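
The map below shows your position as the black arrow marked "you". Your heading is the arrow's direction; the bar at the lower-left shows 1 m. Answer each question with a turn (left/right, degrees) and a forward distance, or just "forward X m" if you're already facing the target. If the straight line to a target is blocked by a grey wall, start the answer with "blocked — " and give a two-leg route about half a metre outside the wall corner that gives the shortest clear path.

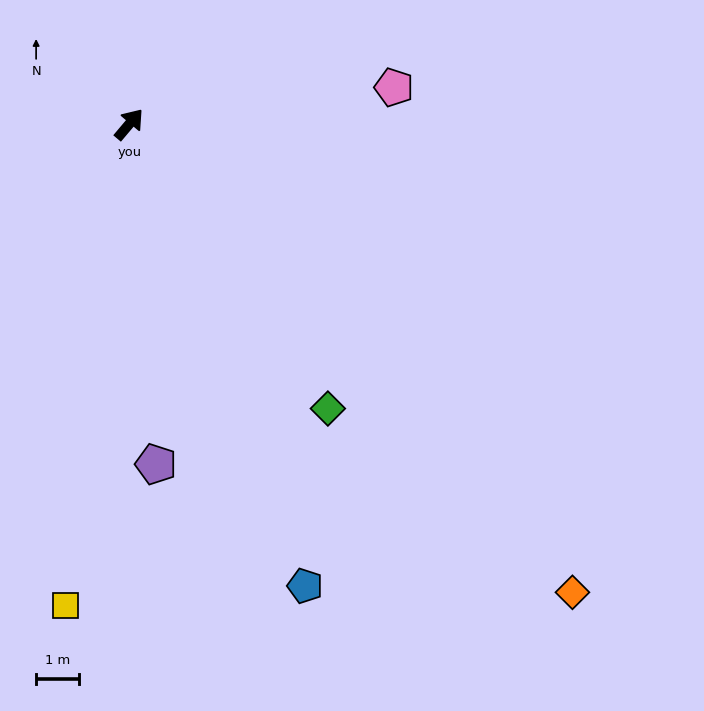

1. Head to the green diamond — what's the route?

turn right 105°, forward 8.1 m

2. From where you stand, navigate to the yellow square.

turn right 147°, forward 11.3 m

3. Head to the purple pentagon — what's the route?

turn right 135°, forward 8.0 m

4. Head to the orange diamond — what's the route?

turn right 96°, forward 15.0 m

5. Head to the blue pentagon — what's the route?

turn right 119°, forward 11.5 m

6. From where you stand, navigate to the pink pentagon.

turn right 42°, forward 6.2 m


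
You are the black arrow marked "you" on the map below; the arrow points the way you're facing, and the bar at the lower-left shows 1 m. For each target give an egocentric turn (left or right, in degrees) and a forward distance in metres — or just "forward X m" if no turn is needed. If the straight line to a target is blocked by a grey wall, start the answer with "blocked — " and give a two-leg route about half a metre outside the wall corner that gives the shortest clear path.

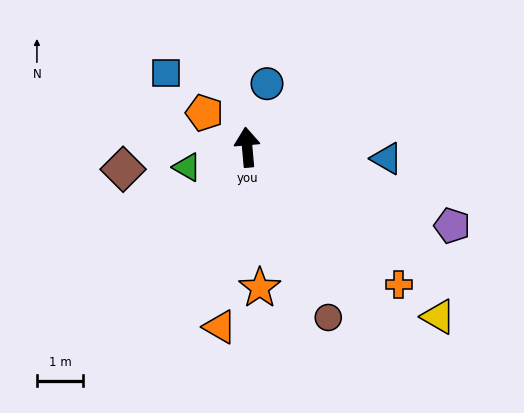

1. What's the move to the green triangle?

turn left 103°, forward 1.4 m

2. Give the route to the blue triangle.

turn right 100°, forward 3.0 m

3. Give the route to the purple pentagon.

turn right 116°, forward 4.8 m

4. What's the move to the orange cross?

turn right 137°, forward 4.5 m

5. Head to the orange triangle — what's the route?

turn left 166°, forward 4.0 m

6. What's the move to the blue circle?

turn right 22°, forward 1.4 m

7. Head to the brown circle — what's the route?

turn right 160°, forward 4.1 m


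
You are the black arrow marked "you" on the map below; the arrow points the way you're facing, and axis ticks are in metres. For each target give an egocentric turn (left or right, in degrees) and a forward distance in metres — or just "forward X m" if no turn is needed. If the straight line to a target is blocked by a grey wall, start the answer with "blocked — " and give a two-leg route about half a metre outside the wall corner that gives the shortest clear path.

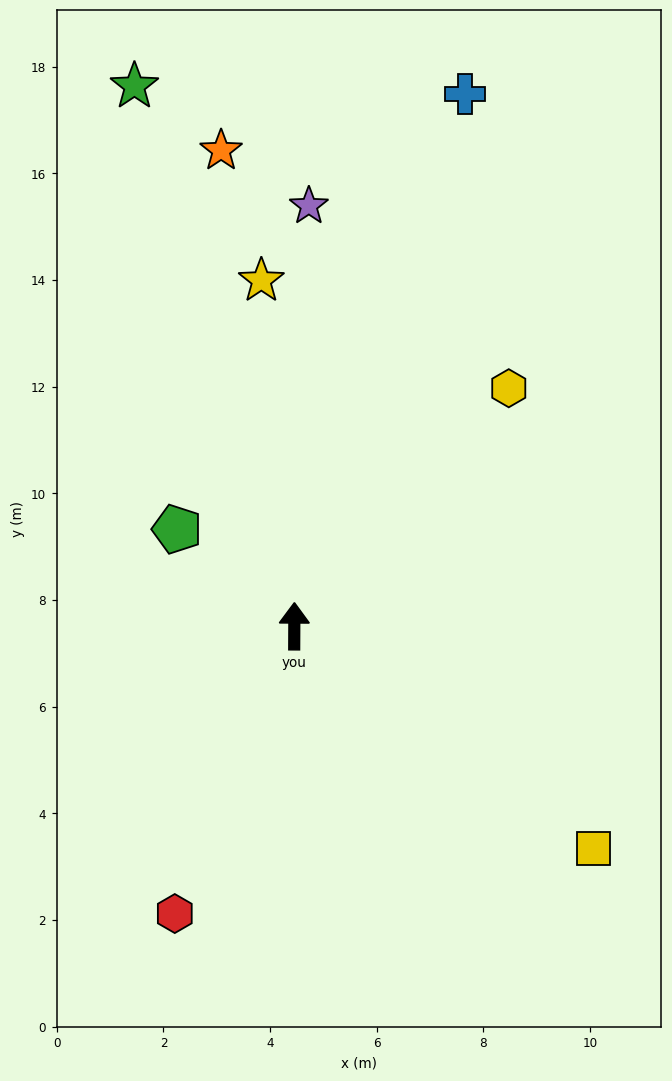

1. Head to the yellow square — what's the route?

turn right 126°, forward 7.0 m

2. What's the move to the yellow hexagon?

turn right 42°, forward 6.0 m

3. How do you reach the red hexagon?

turn left 158°, forward 5.8 m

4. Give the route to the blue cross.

turn right 18°, forward 10.5 m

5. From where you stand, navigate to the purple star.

forward 7.9 m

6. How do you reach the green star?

turn left 17°, forward 10.6 m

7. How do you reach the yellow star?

turn left 6°, forward 6.5 m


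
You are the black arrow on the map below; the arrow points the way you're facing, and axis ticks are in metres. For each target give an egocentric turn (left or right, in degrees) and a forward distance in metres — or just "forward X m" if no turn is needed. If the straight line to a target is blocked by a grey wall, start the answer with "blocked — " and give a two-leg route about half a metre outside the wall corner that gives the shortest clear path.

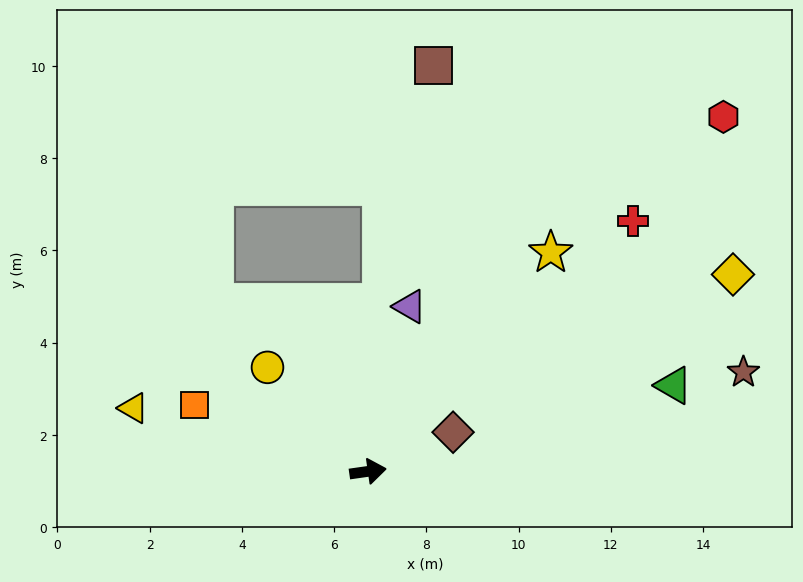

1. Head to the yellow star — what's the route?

turn left 42°, forward 6.2 m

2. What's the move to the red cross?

turn left 35°, forward 7.9 m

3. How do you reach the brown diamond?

turn left 17°, forward 2.0 m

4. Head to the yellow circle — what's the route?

turn left 126°, forward 3.1 m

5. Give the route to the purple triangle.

turn left 68°, forward 3.7 m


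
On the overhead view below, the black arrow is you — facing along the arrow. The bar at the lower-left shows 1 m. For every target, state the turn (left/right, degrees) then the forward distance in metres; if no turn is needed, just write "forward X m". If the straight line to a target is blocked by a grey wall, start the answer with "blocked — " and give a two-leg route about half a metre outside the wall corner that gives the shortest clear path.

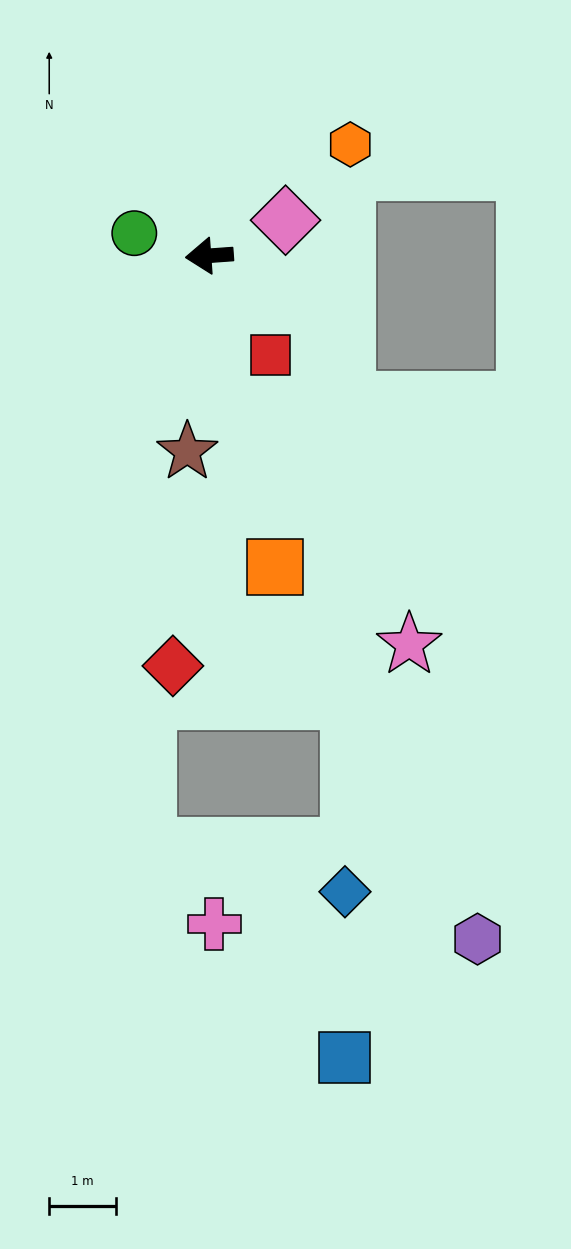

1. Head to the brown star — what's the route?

turn left 79°, forward 3.0 m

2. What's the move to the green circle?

turn right 21°, forward 1.2 m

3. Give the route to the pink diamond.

turn right 159°, forward 1.3 m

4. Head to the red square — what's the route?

turn left 118°, forward 1.8 m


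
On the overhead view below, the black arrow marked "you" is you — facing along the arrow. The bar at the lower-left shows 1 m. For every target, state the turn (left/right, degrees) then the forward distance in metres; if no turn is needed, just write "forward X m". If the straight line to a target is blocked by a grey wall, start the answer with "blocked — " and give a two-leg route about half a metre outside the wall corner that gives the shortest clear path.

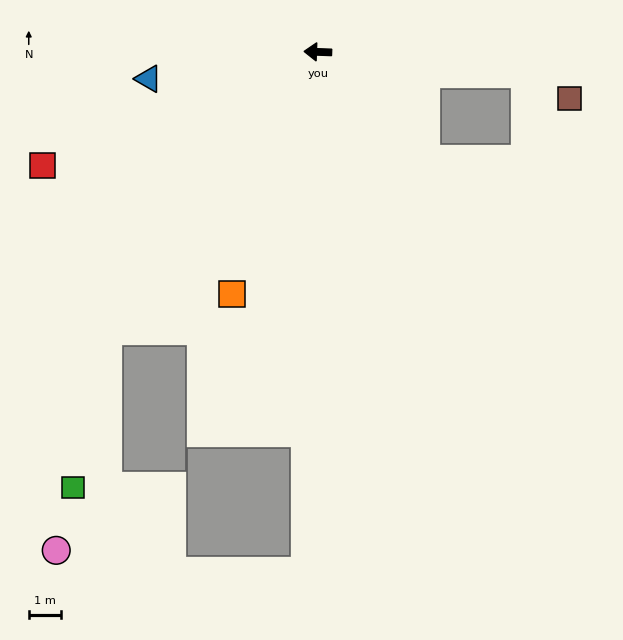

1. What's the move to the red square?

turn left 25°, forward 9.1 m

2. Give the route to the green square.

blocked — turn left 55°, forward 10.7 m, then turn left 24°, forward 4.9 m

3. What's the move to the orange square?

turn left 72°, forward 7.9 m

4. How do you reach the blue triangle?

turn left 11°, forward 5.2 m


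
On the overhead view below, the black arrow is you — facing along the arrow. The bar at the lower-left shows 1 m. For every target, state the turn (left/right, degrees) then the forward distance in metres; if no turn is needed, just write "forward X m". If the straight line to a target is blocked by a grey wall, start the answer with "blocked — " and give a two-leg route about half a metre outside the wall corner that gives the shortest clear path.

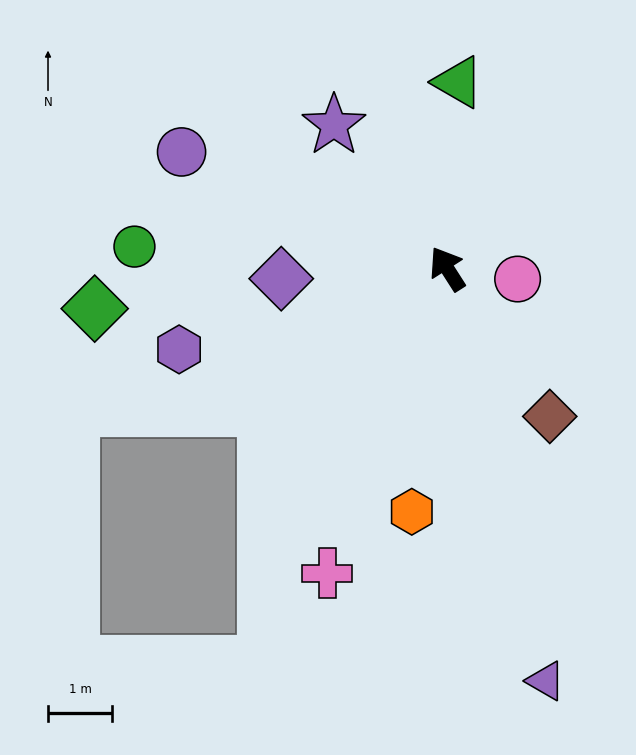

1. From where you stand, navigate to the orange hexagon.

turn left 139°, forward 3.8 m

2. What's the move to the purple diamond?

turn left 61°, forward 2.6 m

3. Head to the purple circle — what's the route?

turn left 34°, forward 4.5 m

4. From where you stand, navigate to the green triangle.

turn right 36°, forward 2.9 m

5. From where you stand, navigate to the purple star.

turn left 6°, forward 2.8 m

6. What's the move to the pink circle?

turn right 131°, forward 1.1 m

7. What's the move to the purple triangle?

turn left 161°, forward 6.6 m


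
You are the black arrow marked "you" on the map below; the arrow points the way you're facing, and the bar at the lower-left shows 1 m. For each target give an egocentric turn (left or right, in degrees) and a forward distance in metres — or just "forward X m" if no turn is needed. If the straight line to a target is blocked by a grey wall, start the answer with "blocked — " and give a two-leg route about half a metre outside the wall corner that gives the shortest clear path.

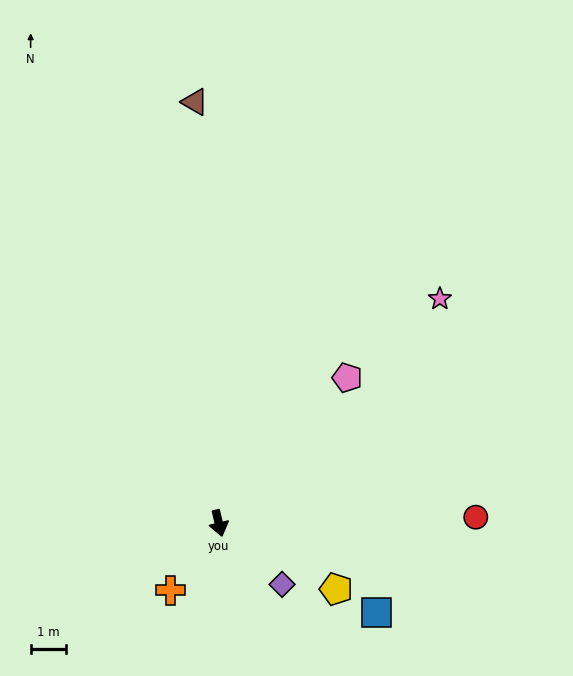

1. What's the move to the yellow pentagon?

turn left 47°, forward 3.8 m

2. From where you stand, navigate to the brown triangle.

turn left 170°, forward 11.9 m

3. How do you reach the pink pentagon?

turn left 125°, forward 5.5 m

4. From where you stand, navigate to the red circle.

turn left 78°, forward 7.2 m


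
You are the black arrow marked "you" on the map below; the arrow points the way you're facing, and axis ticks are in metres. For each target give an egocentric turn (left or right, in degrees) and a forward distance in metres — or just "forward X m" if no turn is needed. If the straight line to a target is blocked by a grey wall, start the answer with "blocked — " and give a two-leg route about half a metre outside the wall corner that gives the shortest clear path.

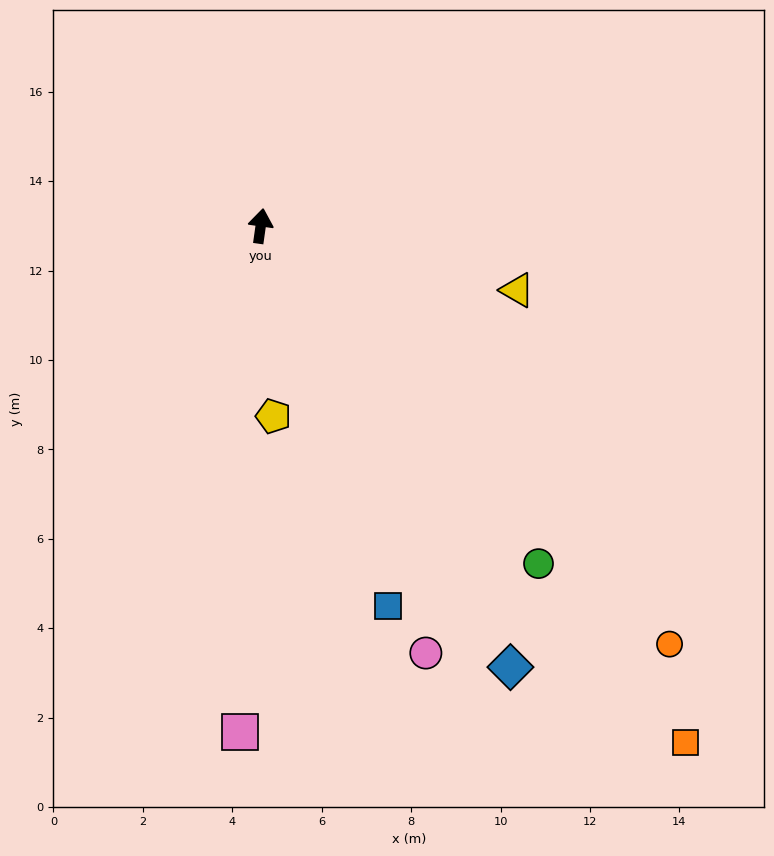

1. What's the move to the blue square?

turn right 153°, forward 9.0 m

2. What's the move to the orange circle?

turn right 128°, forward 13.1 m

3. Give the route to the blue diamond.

turn right 142°, forward 11.3 m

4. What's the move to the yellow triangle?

turn right 96°, forward 5.9 m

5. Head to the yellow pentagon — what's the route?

turn right 168°, forward 4.3 m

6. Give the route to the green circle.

turn right 133°, forward 9.8 m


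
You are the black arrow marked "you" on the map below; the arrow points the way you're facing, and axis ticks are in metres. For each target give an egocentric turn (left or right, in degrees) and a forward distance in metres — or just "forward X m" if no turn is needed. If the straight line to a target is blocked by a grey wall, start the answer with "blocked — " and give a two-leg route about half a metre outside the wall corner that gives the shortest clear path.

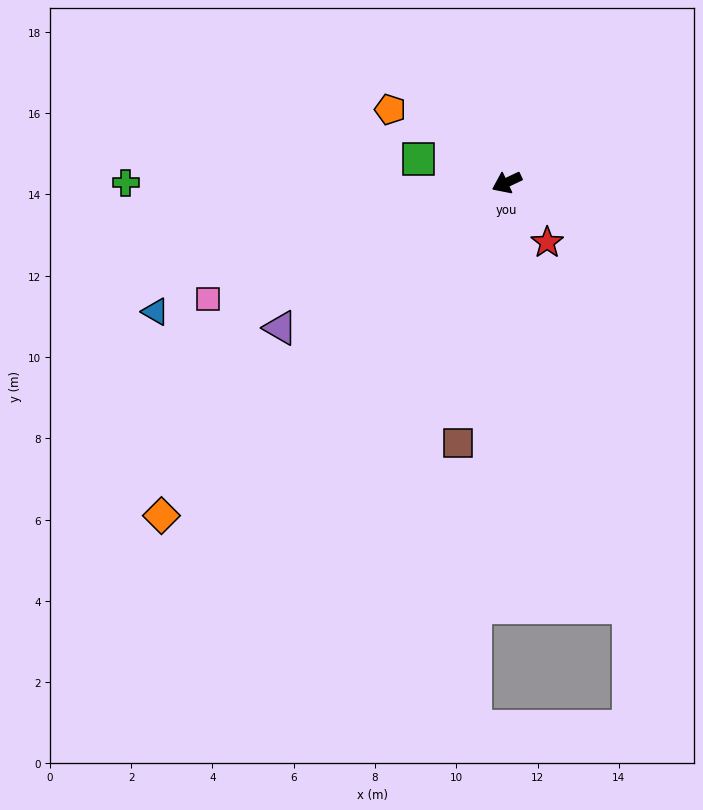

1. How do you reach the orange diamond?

turn left 19°, forward 11.8 m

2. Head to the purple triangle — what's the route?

turn left 7°, forward 6.6 m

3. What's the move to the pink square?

turn right 4°, forward 7.9 m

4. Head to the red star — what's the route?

turn left 99°, forward 1.8 m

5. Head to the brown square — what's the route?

turn left 54°, forward 6.5 m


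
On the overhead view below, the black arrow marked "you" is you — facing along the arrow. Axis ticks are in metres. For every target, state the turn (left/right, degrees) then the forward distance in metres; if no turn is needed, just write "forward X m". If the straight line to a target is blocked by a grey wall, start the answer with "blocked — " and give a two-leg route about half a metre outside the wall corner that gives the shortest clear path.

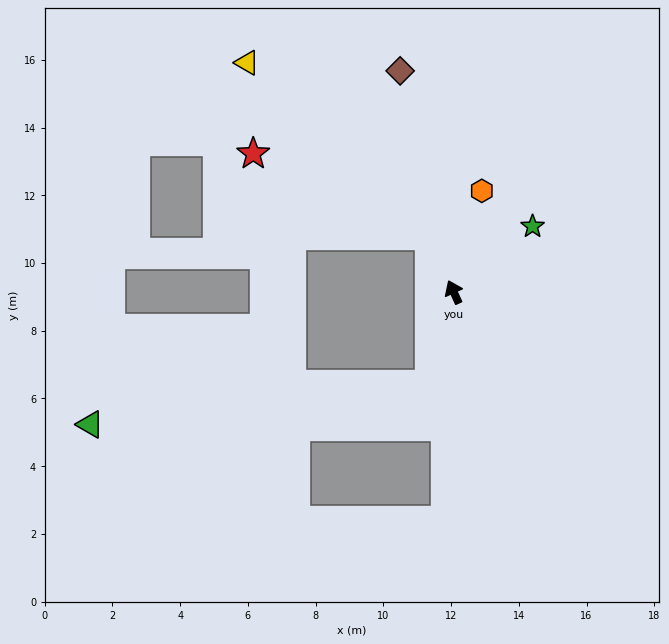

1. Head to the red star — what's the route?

blocked — forward 1.8 m, then turn left 41°, forward 5.7 m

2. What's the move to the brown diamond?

turn right 11°, forward 6.7 m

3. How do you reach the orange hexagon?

turn right 40°, forward 3.1 m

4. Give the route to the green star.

turn right 75°, forward 3.0 m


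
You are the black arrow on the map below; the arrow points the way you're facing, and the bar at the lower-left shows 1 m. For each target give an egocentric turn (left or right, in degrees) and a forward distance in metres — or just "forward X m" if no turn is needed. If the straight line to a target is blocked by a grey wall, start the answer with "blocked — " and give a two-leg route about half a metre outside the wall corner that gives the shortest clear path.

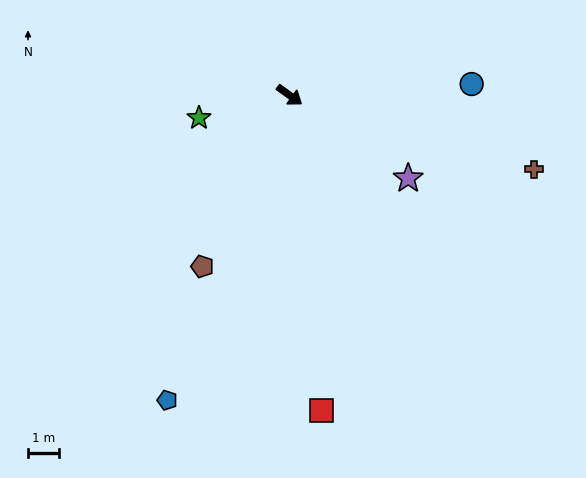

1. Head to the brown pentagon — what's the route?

turn right 81°, forward 6.3 m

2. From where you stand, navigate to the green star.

turn right 130°, forward 3.0 m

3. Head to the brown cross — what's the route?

turn left 19°, forward 8.3 m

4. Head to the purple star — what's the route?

forward 4.7 m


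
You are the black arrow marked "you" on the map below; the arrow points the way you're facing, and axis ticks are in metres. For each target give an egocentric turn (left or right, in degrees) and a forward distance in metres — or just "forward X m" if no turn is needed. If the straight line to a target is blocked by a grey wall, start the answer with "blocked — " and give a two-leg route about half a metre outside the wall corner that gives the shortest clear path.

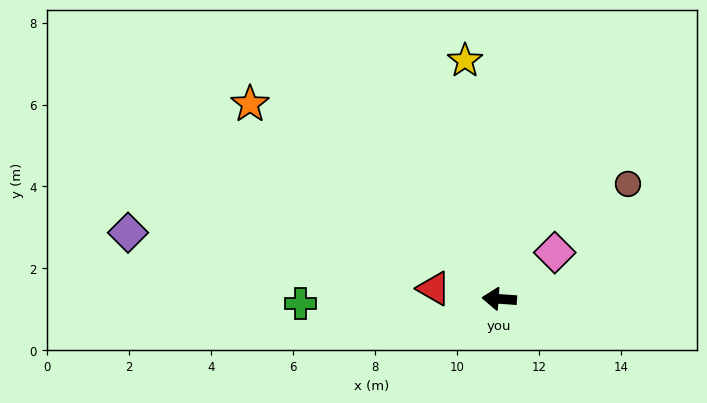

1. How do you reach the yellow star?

turn right 78°, forward 5.9 m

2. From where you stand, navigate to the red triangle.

turn right 5°, forward 1.6 m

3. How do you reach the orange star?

turn right 34°, forward 7.7 m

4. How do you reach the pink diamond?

turn right 136°, forward 1.8 m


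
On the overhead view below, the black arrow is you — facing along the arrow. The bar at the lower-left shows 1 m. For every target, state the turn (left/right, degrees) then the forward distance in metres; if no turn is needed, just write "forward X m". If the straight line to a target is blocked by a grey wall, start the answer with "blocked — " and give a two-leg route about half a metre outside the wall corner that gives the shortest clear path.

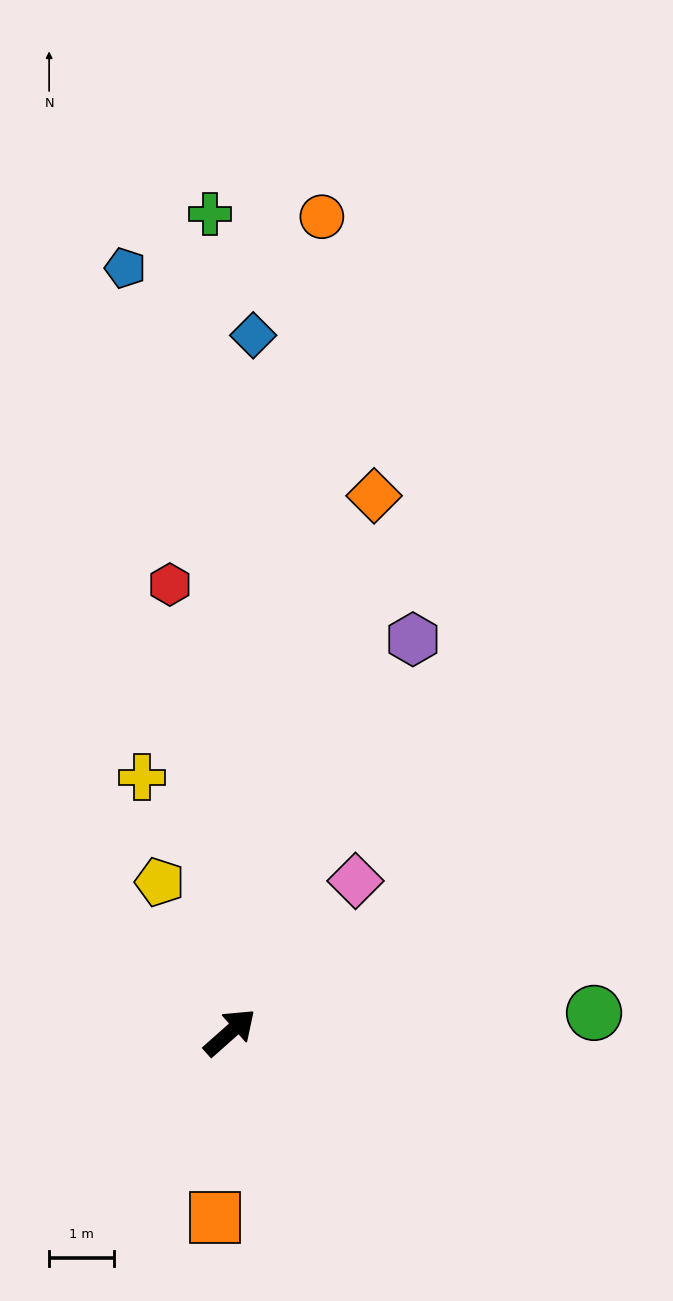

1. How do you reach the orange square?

turn right 136°, forward 2.9 m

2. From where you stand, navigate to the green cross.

turn left 50°, forward 12.6 m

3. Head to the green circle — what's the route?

turn right 39°, forward 5.6 m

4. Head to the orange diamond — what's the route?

turn left 33°, forward 8.6 m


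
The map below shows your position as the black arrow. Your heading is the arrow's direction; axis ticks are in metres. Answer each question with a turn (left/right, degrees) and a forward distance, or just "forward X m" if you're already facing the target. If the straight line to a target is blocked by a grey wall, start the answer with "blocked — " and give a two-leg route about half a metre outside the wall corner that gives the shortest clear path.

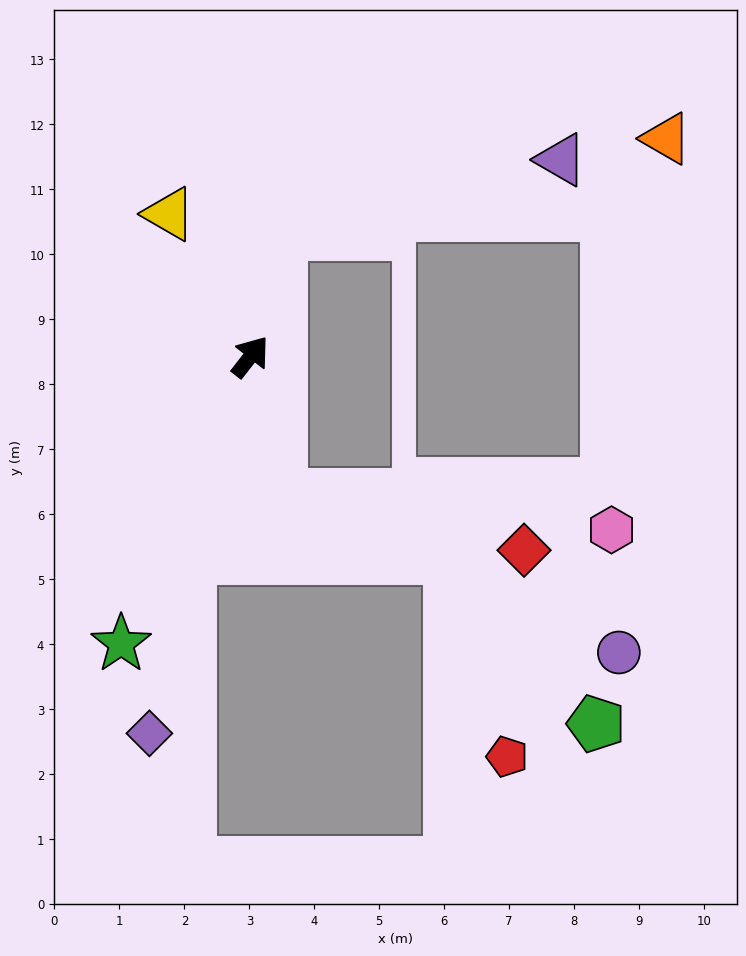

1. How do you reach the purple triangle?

blocked — turn left 25°, forward 2.0 m, then turn right 62°, forward 4.5 m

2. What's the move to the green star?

turn right 166°, forward 4.8 m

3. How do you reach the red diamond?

blocked — turn right 130°, forward 2.2 m, then turn left 65°, forward 3.9 m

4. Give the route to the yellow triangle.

turn left 68°, forward 2.5 m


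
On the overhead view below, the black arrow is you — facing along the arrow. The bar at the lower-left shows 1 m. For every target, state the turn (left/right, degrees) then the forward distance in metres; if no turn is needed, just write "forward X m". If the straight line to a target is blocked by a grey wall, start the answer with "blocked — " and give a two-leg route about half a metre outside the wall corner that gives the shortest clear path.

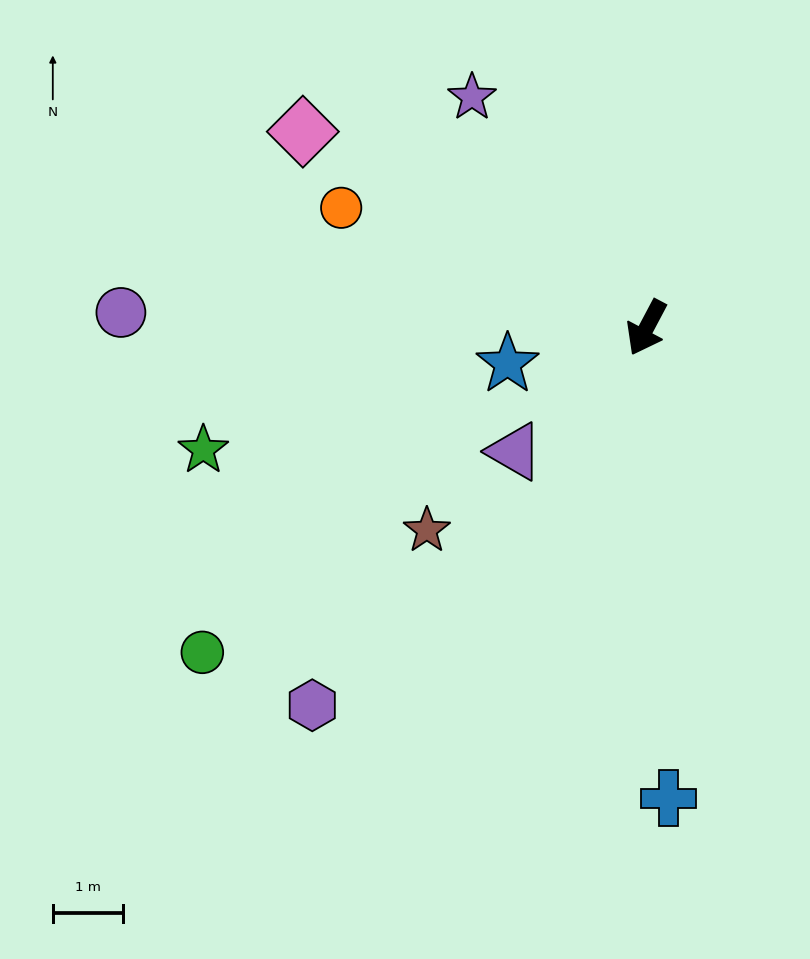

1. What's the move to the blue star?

turn right 48°, forward 2.0 m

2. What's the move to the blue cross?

turn left 31°, forward 6.7 m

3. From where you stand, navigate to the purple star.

turn right 115°, forward 4.1 m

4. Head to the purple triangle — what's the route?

turn right 19°, forward 2.6 m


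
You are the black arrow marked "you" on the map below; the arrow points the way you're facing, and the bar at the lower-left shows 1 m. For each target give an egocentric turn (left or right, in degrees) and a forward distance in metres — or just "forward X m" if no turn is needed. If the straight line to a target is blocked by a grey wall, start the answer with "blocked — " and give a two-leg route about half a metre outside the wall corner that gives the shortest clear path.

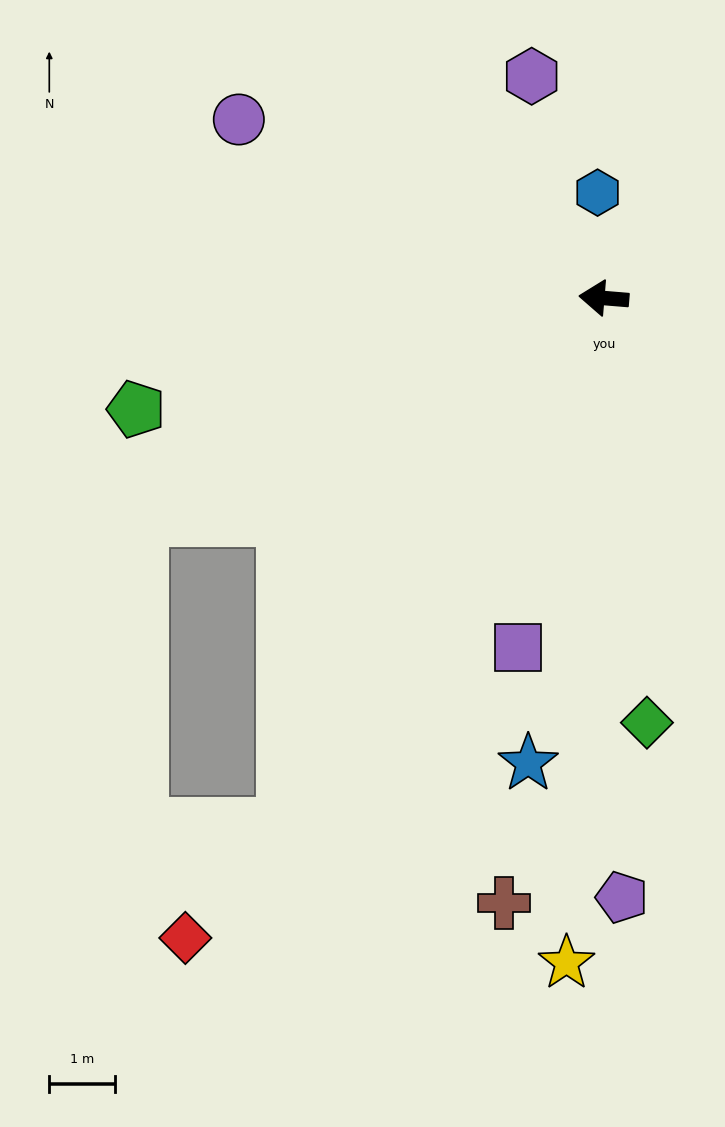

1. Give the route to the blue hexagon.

turn right 82°, forward 1.6 m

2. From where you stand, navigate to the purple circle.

turn right 21°, forward 6.2 m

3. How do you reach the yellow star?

turn left 91°, forward 10.2 m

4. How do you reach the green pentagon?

turn left 18°, forward 7.4 m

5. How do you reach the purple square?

turn left 81°, forward 5.5 m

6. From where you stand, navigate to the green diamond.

turn left 100°, forward 6.5 m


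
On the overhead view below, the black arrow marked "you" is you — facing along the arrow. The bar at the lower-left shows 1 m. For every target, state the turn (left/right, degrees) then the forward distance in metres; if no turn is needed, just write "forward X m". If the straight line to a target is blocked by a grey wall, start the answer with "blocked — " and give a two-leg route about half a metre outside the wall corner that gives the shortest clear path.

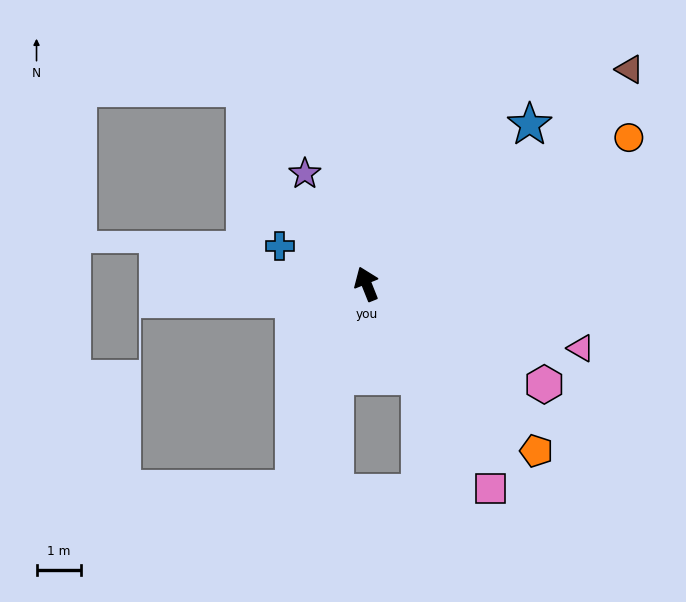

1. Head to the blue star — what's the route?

turn right 67°, forward 5.1 m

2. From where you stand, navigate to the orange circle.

turn right 83°, forward 6.7 m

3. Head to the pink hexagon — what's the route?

turn right 141°, forward 4.6 m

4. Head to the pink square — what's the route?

turn right 171°, forward 5.4 m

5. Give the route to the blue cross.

turn left 45°, forward 2.1 m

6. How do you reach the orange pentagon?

turn right 156°, forward 5.3 m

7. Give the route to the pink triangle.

turn right 128°, forward 5.0 m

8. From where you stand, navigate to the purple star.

turn left 7°, forward 2.8 m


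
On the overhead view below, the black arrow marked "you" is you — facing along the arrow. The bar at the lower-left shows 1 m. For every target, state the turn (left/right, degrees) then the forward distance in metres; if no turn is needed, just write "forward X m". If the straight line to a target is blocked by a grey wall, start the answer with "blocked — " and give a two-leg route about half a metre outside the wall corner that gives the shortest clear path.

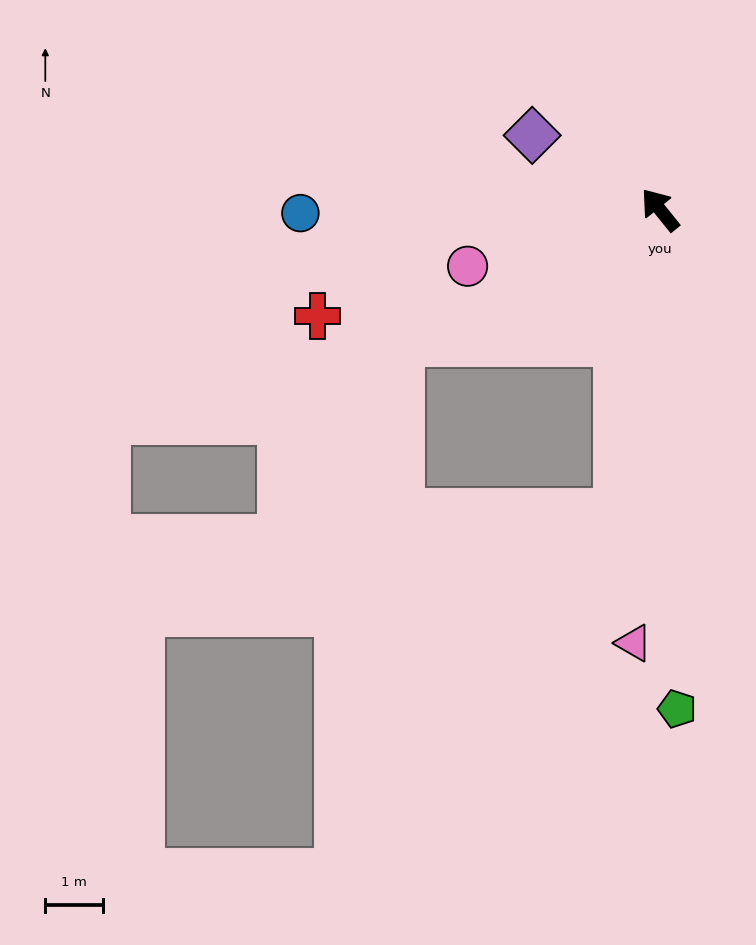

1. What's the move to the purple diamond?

turn left 21°, forward 2.6 m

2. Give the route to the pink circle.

turn left 67°, forward 3.5 m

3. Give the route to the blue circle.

turn left 52°, forward 6.2 m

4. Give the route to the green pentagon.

turn left 143°, forward 8.7 m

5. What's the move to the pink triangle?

turn left 138°, forward 7.5 m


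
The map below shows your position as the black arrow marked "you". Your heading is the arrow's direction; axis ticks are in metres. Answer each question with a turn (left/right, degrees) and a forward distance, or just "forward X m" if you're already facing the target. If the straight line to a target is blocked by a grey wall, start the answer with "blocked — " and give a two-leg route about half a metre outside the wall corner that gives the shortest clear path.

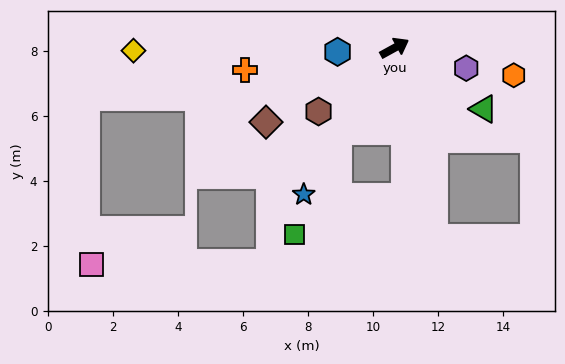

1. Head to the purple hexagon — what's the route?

turn right 45°, forward 2.3 m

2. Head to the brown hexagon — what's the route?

turn right 169°, forward 3.0 m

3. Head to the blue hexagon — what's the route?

turn left 155°, forward 1.8 m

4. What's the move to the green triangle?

turn right 63°, forward 3.3 m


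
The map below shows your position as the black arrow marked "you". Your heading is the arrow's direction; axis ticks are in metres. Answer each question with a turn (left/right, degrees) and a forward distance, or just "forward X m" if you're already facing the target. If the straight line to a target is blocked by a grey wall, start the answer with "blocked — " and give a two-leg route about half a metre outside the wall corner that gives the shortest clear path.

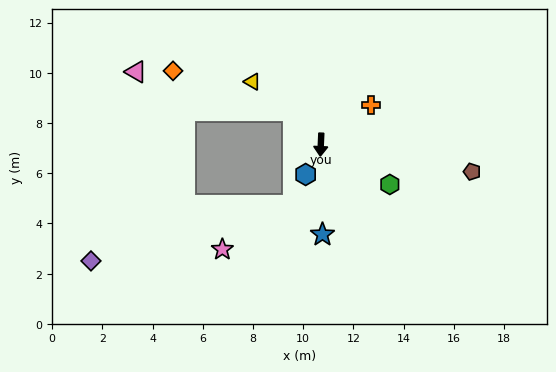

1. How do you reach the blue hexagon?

turn right 24°, forward 1.3 m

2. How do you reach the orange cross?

turn left 131°, forward 2.6 m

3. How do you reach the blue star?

turn left 4°, forward 3.6 m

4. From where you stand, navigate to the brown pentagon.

turn left 82°, forward 6.1 m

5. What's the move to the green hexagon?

turn left 63°, forward 3.2 m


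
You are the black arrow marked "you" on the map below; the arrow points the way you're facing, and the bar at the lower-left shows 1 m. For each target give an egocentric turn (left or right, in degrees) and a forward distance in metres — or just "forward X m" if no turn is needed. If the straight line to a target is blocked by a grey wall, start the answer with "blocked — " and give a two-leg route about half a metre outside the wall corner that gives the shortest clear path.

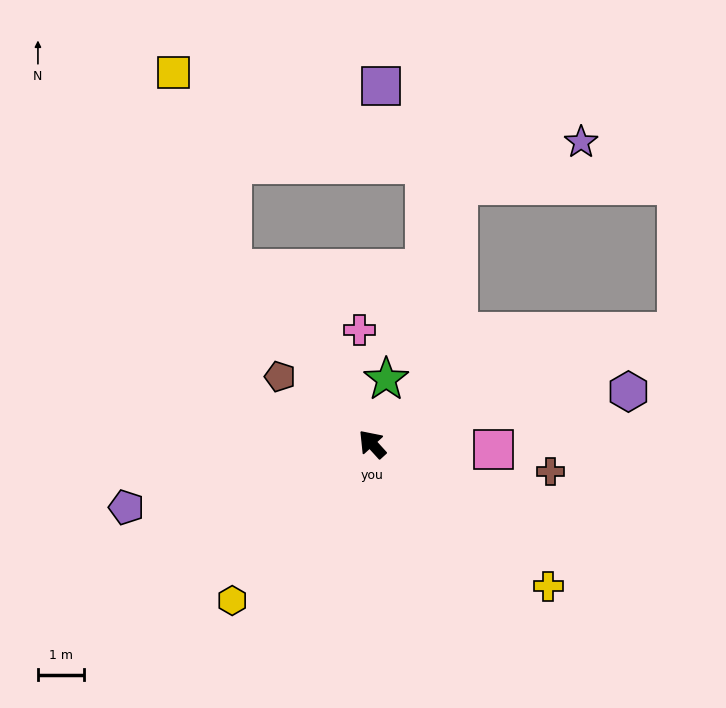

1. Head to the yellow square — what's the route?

blocked — turn right 4°, forward 4.8 m, then turn right 22°, forward 4.4 m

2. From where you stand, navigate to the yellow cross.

turn right 171°, forward 4.9 m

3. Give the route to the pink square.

turn right 135°, forward 2.6 m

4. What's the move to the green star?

turn right 55°, forward 1.4 m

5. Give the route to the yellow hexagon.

turn left 96°, forward 4.5 m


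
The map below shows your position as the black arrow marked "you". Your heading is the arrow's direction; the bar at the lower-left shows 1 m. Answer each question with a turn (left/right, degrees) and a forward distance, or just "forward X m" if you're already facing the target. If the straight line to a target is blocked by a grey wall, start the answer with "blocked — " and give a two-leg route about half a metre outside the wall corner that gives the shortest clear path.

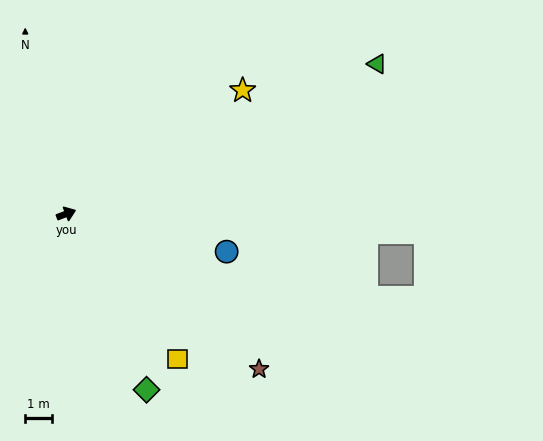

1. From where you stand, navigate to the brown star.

turn right 60°, forward 9.4 m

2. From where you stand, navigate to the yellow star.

turn left 14°, forward 8.2 m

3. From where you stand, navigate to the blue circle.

turn right 34°, forward 6.2 m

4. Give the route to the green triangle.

turn left 5°, forward 13.1 m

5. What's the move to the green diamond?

turn right 86°, forward 7.3 m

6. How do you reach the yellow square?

turn right 73°, forward 6.9 m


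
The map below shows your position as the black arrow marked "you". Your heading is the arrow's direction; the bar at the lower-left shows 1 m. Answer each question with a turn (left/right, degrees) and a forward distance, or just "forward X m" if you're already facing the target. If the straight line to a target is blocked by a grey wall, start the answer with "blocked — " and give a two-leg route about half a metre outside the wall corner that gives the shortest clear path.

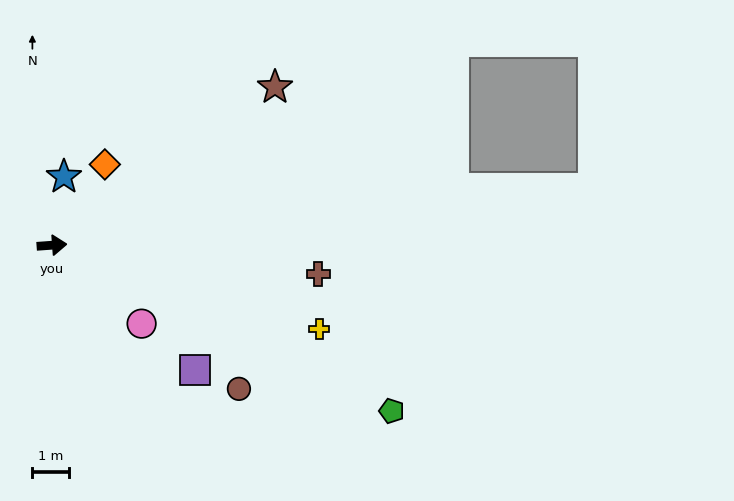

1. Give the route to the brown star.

turn left 31°, forward 7.5 m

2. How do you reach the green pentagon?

turn right 30°, forward 10.4 m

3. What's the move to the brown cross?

turn right 10°, forward 7.3 m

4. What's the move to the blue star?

turn left 76°, forward 1.9 m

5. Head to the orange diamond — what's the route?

turn left 53°, forward 2.6 m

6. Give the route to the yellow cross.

turn right 22°, forward 7.7 m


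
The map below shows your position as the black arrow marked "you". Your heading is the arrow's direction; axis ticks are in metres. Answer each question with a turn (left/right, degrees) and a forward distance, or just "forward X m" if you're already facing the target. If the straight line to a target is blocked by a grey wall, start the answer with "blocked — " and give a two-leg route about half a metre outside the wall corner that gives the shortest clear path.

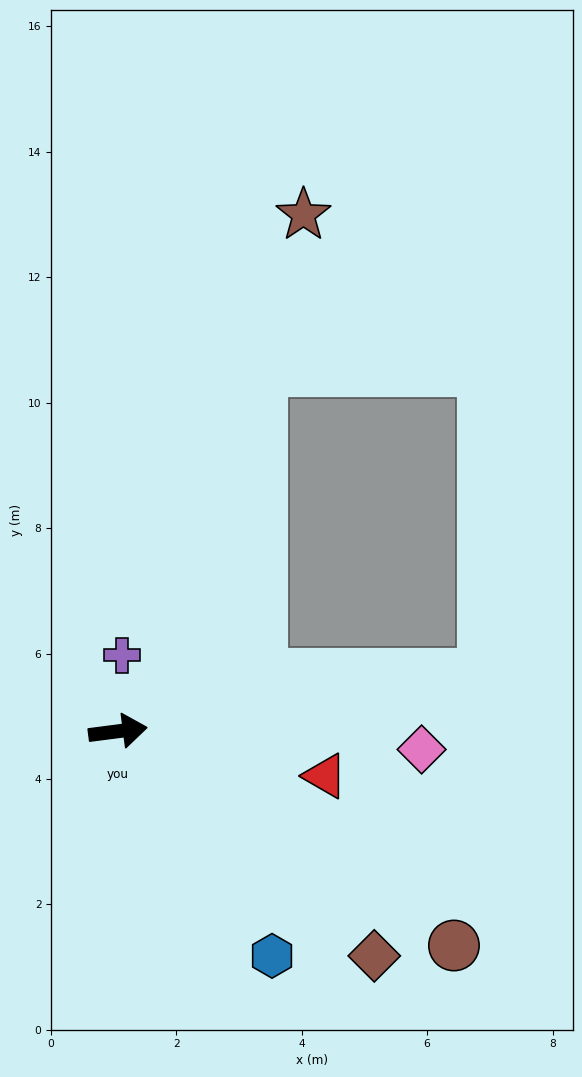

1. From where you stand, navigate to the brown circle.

turn right 40°, forward 6.4 m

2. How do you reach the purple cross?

turn left 79°, forward 1.2 m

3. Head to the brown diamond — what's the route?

turn right 49°, forward 5.4 m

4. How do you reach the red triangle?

turn right 20°, forward 3.4 m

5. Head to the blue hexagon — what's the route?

turn right 63°, forward 4.3 m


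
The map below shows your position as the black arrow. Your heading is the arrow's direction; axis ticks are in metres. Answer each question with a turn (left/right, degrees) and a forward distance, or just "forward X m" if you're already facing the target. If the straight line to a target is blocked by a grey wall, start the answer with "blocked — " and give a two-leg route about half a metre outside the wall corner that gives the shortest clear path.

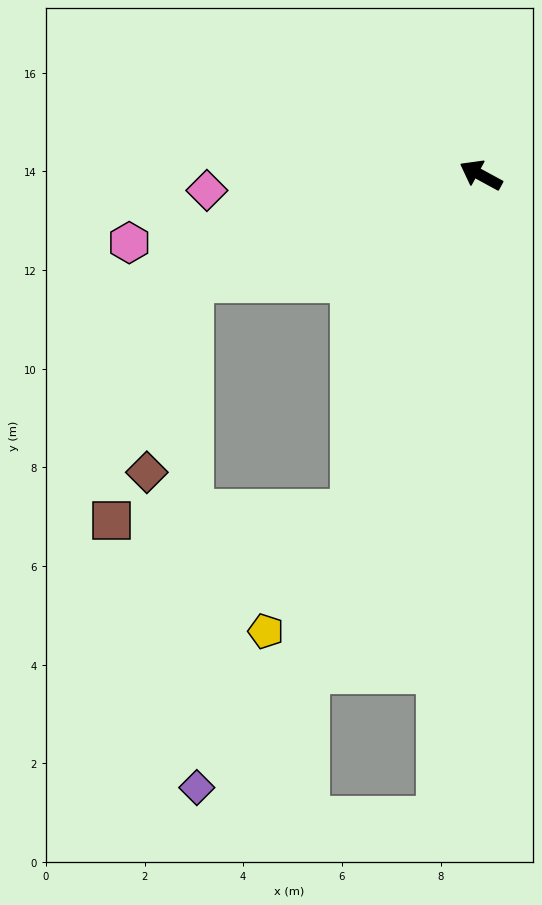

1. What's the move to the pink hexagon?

turn left 39°, forward 7.3 m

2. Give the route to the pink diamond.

turn left 32°, forward 5.6 m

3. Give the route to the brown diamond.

blocked — turn left 49°, forward 6.2 m, then turn left 56°, forward 4.0 m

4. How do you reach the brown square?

blocked — turn left 97°, forward 7.3 m, then turn right 66°, forward 4.9 m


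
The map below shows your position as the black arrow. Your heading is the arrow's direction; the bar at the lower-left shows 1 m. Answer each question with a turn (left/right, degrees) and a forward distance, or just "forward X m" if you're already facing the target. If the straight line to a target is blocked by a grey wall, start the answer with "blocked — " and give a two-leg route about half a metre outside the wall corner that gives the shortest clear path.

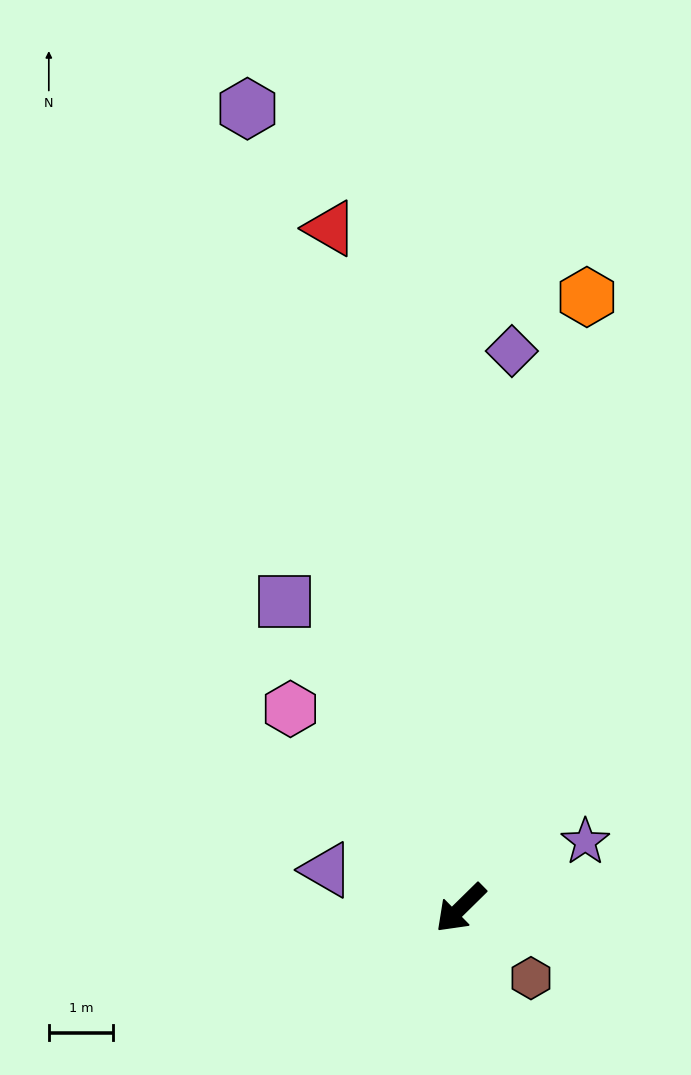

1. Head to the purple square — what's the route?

turn right 105°, forward 5.5 m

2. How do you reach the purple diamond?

turn right 140°, forward 8.7 m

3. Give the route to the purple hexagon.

turn right 120°, forward 12.8 m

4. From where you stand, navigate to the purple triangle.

turn right 60°, forward 2.2 m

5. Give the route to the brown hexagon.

turn left 91°, forward 1.5 m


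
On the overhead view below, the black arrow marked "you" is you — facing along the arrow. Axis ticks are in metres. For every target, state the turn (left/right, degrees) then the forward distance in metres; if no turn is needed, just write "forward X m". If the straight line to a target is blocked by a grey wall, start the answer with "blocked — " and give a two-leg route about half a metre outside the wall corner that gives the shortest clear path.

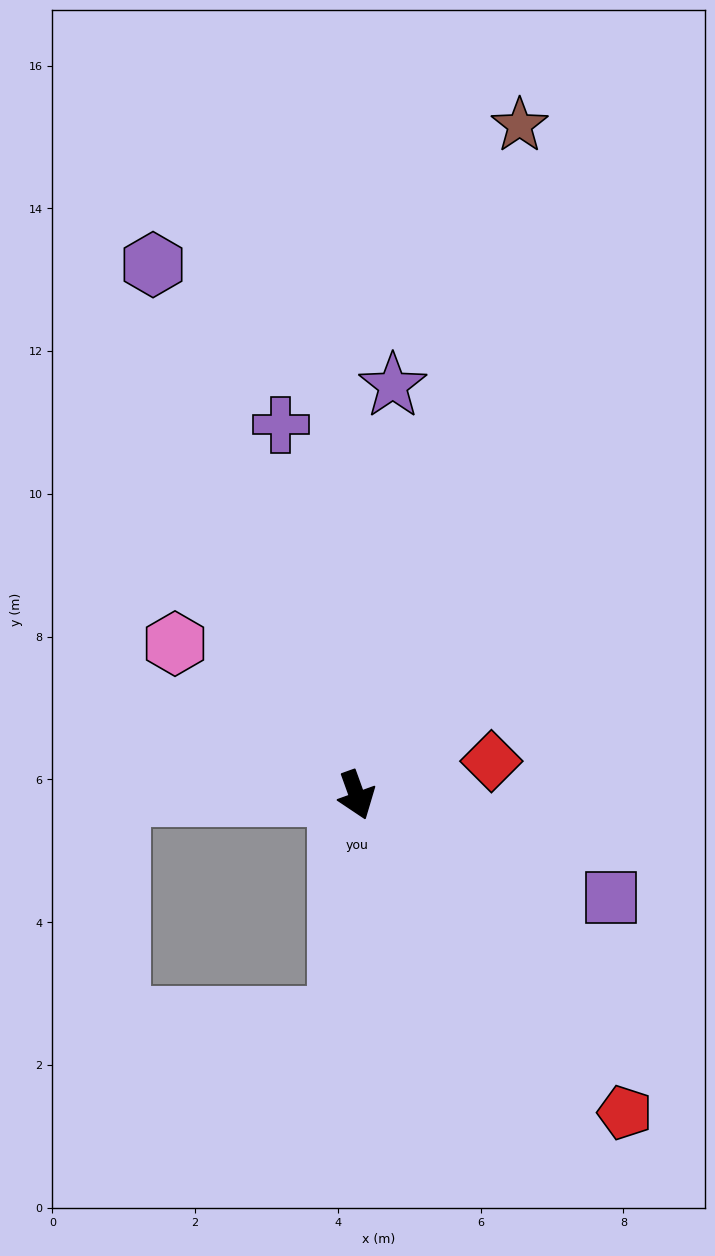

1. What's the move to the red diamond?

turn left 84°, forward 1.9 m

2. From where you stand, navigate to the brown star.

turn left 147°, forward 9.7 m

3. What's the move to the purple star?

turn left 155°, forward 5.8 m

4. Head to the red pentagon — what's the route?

turn left 20°, forward 5.8 m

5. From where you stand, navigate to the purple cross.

turn left 172°, forward 5.3 m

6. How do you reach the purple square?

turn left 48°, forward 3.8 m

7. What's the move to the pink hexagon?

turn right 150°, forward 3.3 m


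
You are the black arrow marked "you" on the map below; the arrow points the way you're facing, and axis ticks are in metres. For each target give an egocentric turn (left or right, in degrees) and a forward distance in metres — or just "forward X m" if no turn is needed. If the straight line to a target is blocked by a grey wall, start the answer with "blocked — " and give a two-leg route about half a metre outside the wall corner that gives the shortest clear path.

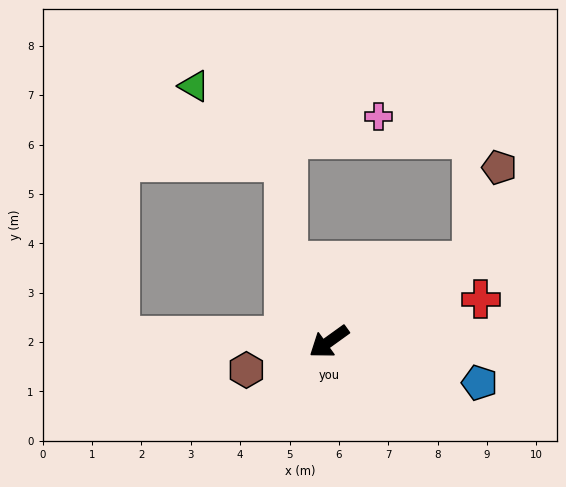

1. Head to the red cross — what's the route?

turn left 160°, forward 3.2 m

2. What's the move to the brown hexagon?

turn right 17°, forward 1.8 m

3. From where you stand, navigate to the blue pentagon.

turn left 129°, forward 3.2 m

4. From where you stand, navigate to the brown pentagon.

blocked — turn left 173°, forward 3.3 m, then turn left 46°, forward 2.0 m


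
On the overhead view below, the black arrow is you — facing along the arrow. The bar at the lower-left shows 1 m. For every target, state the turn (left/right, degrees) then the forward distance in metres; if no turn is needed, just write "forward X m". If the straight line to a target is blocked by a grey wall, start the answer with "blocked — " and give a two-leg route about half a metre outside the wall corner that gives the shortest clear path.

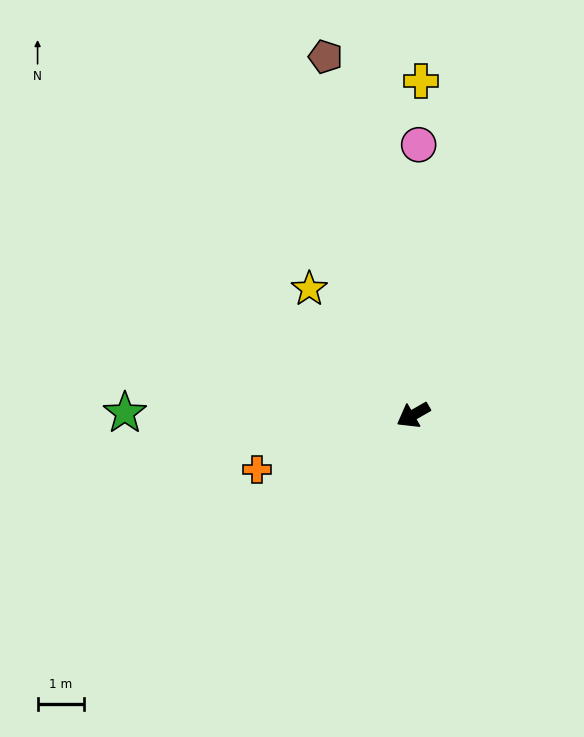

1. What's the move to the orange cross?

turn right 11°, forward 3.5 m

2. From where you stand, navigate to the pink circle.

turn right 121°, forward 5.8 m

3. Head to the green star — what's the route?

turn right 30°, forward 6.2 m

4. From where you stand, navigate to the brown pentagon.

turn right 106°, forward 7.9 m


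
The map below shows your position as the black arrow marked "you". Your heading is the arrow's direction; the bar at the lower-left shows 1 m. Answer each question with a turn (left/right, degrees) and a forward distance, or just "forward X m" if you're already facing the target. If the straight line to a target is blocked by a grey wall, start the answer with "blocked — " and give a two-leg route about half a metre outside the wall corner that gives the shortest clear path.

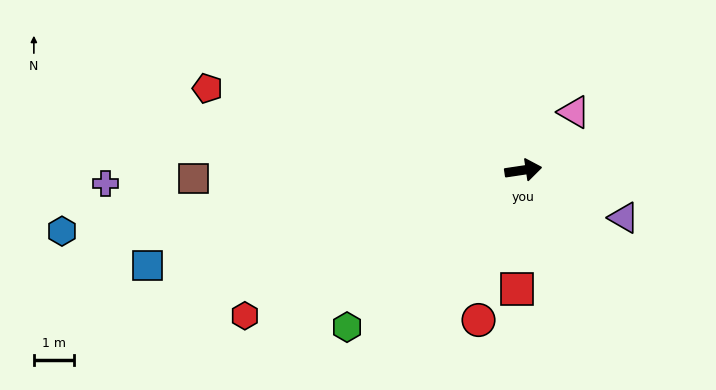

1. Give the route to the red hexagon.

turn right 161°, forward 7.9 m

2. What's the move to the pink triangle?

turn left 40°, forward 1.9 m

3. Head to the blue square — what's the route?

turn right 174°, forward 9.7 m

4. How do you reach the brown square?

turn left 173°, forward 8.3 m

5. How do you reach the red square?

turn right 102°, forward 3.0 m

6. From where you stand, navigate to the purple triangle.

turn right 34°, forward 2.8 m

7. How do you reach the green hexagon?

turn right 147°, forward 5.9 m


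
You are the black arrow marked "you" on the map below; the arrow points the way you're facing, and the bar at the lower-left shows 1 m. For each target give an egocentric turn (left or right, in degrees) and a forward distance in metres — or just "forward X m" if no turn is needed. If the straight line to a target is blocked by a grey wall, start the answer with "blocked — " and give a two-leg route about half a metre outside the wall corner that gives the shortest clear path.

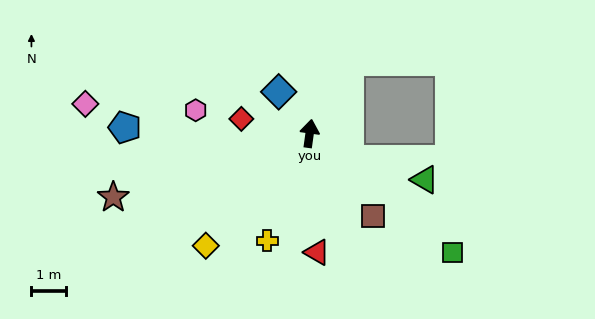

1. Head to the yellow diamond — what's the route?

turn left 145°, forward 4.4 m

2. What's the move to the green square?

turn right 122°, forward 5.3 m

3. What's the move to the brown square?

turn right 135°, forward 3.0 m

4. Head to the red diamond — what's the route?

turn left 86°, forward 2.0 m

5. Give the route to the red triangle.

turn right 169°, forward 3.4 m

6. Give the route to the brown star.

turn left 116°, forward 5.9 m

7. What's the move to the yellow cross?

turn left 166°, forward 3.3 m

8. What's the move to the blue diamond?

turn left 45°, forward 1.5 m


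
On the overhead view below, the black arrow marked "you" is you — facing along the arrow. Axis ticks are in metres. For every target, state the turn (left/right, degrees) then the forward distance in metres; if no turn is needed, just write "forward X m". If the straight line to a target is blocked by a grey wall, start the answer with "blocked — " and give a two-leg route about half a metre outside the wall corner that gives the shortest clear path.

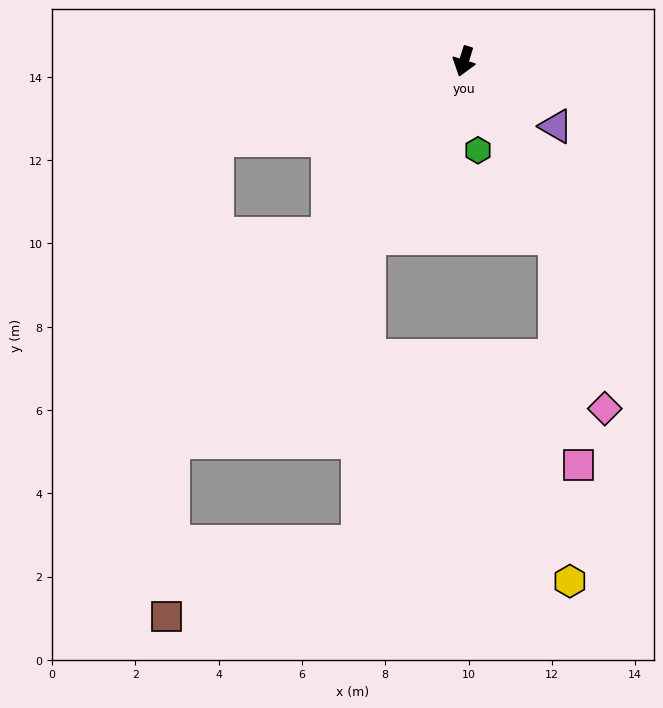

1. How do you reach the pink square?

blocked — turn left 45°, forward 4.8 m, then turn right 22°, forward 5.5 m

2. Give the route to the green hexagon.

turn left 26°, forward 2.2 m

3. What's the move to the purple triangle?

turn left 72°, forward 2.7 m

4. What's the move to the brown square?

blocked — turn right 20°, forward 11.5 m, then turn left 36°, forward 4.2 m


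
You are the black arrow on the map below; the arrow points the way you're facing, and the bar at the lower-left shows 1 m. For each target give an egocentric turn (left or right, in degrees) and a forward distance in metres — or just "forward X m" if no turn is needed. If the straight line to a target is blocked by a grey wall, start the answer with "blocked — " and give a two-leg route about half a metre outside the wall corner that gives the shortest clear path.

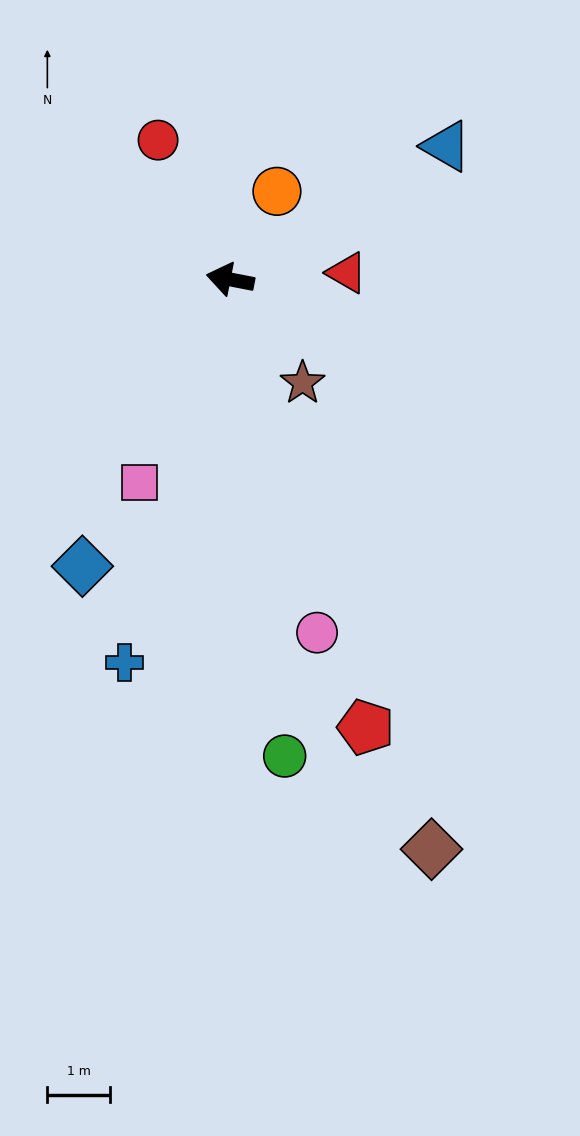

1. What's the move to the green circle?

turn left 107°, forward 7.7 m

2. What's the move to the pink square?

turn left 77°, forward 3.6 m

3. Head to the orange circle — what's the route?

turn right 107°, forward 1.6 m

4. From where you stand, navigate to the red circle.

turn right 52°, forward 2.5 m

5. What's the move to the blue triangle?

turn right 137°, forward 4.1 m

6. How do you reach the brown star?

turn left 136°, forward 2.0 m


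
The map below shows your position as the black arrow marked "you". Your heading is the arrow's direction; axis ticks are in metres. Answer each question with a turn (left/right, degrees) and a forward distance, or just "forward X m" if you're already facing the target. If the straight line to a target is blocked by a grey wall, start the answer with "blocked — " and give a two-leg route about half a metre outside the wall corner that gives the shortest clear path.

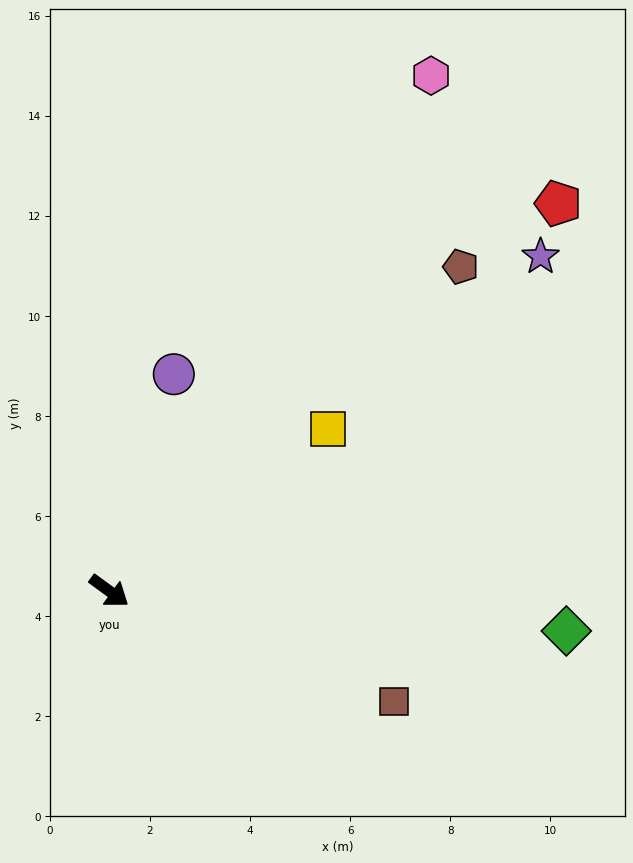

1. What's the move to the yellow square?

turn left 73°, forward 5.4 m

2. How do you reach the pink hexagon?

turn left 94°, forward 12.1 m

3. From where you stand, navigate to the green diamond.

turn left 31°, forward 9.2 m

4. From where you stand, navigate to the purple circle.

turn left 110°, forward 4.5 m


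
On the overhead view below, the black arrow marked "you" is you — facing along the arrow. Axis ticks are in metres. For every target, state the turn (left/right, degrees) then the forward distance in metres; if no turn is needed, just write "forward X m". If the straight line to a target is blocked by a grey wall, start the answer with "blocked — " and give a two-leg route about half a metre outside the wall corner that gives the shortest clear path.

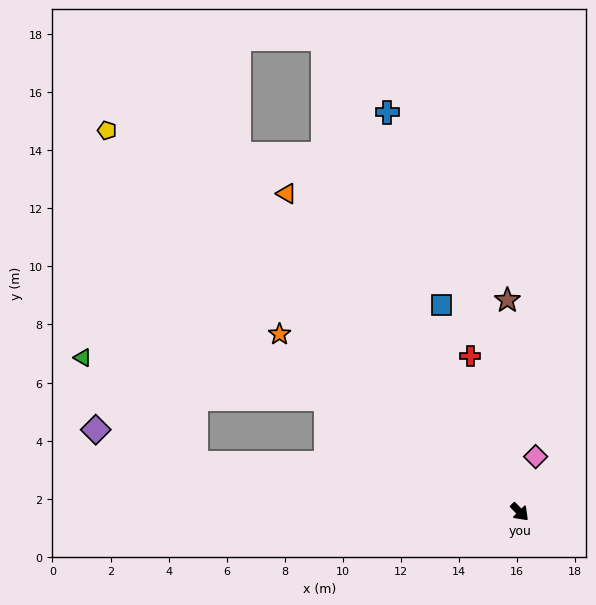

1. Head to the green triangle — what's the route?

blocked — turn right 165°, forward 7.7 m, then turn left 21°, forward 8.5 m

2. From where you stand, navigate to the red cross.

turn left 153°, forward 5.6 m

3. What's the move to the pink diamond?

turn left 120°, forward 2.0 m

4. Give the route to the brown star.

turn left 139°, forward 7.3 m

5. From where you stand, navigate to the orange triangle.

turn left 172°, forward 13.6 m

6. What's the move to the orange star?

turn right 171°, forward 10.3 m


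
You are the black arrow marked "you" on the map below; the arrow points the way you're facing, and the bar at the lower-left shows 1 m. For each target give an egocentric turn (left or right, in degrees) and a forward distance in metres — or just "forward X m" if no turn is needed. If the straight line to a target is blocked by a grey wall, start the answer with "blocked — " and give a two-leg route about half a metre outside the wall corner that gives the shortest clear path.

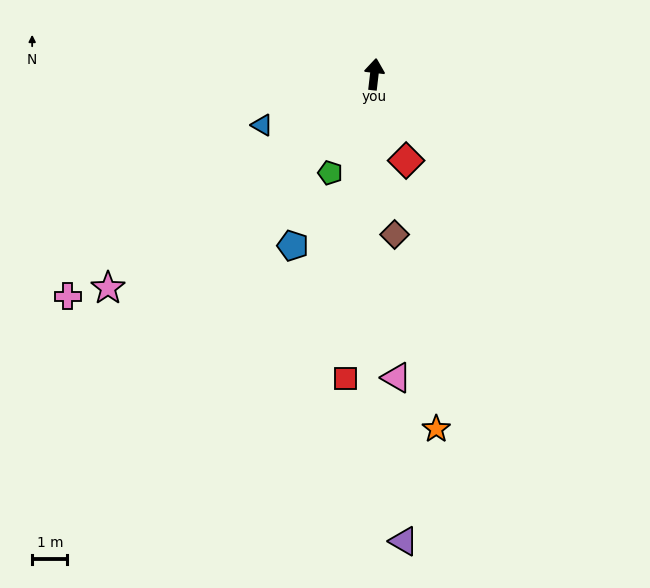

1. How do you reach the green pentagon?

turn left 163°, forward 3.1 m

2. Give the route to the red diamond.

turn right 153°, forward 2.6 m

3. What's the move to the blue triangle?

turn left 121°, forward 3.5 m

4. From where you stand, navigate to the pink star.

turn left 135°, forward 9.7 m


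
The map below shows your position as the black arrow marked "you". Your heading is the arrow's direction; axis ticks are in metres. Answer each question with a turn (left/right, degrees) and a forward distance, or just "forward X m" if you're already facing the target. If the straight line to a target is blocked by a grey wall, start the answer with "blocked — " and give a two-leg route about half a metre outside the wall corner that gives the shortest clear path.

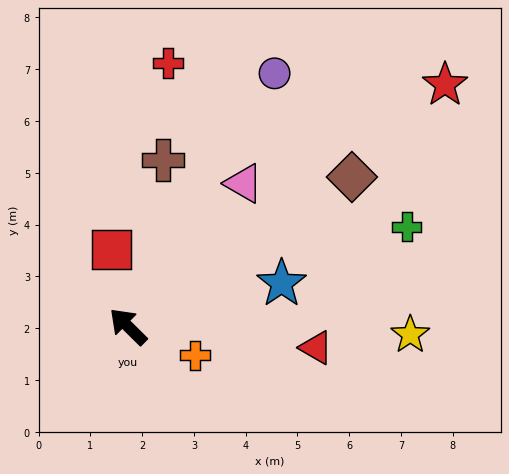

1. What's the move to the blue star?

turn right 120°, forward 3.1 m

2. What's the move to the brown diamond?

turn right 102°, forward 5.2 m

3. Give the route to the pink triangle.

turn right 84°, forward 3.6 m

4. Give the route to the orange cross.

turn right 159°, forward 1.4 m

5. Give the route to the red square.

turn right 33°, forward 1.5 m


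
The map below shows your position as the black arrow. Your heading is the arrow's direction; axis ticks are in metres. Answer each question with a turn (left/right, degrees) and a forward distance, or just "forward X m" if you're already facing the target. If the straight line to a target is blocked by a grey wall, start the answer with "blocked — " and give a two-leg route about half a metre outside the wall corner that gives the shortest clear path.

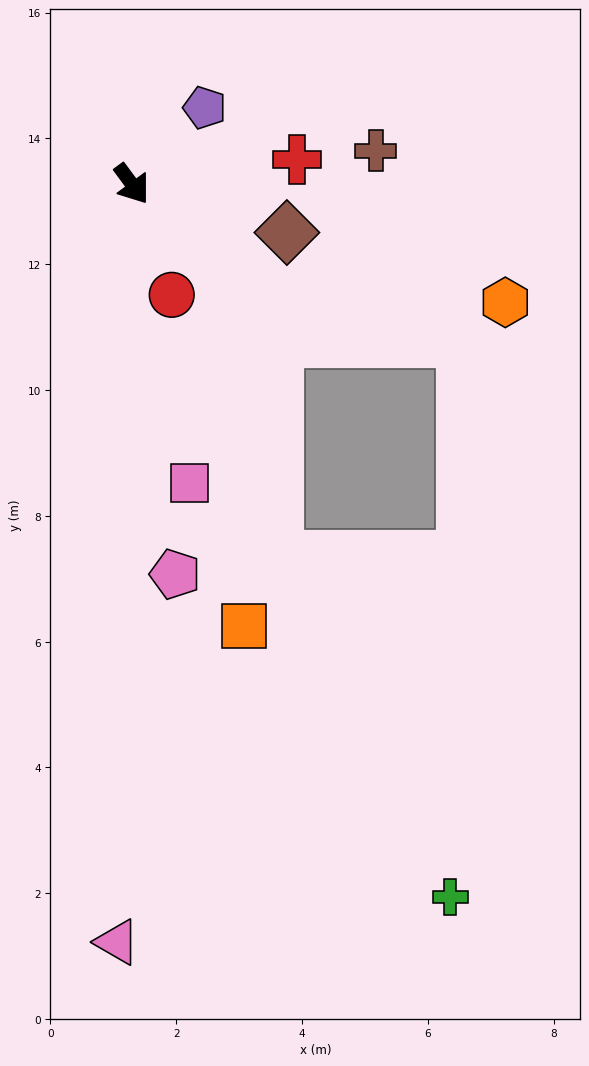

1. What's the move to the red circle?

turn right 17°, forward 1.9 m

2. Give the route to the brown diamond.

turn left 36°, forward 2.6 m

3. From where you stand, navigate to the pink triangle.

turn right 37°, forward 12.1 m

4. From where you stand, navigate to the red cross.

turn left 62°, forward 2.7 m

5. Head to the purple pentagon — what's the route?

turn left 100°, forward 1.7 m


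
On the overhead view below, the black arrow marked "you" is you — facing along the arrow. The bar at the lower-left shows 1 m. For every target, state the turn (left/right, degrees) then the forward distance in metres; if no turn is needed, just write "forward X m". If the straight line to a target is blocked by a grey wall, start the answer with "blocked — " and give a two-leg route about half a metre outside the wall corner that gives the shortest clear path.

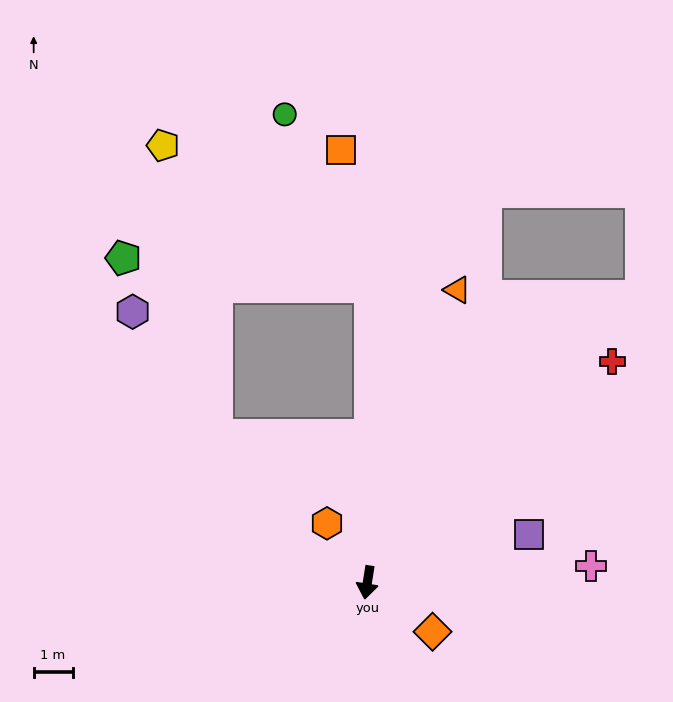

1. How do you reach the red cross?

turn left 141°, forward 8.5 m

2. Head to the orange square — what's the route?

blocked — turn right 172°, forward 7.6 m, then turn left 13°, forward 3.6 m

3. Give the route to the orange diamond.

turn left 62°, forward 2.1 m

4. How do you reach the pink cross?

turn left 103°, forward 5.8 m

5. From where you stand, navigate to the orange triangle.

turn left 172°, forward 7.9 m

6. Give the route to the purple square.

turn left 116°, forward 4.3 m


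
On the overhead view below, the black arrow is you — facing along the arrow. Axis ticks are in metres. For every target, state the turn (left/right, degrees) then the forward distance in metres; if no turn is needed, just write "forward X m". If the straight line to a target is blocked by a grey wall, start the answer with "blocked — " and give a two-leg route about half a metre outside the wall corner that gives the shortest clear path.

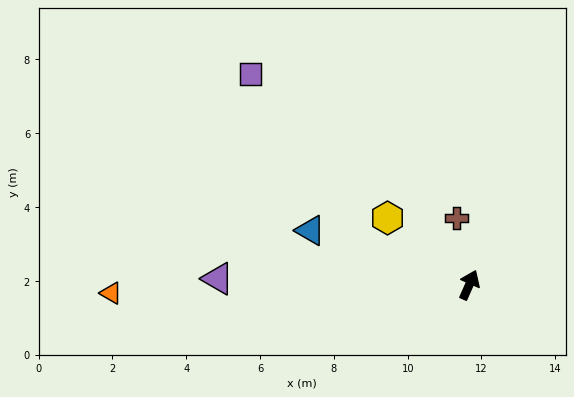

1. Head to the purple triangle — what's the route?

turn left 112°, forward 6.8 m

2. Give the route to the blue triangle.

turn left 95°, forward 4.6 m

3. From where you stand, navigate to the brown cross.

turn left 35°, forward 1.8 m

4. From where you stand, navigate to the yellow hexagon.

turn left 75°, forward 2.9 m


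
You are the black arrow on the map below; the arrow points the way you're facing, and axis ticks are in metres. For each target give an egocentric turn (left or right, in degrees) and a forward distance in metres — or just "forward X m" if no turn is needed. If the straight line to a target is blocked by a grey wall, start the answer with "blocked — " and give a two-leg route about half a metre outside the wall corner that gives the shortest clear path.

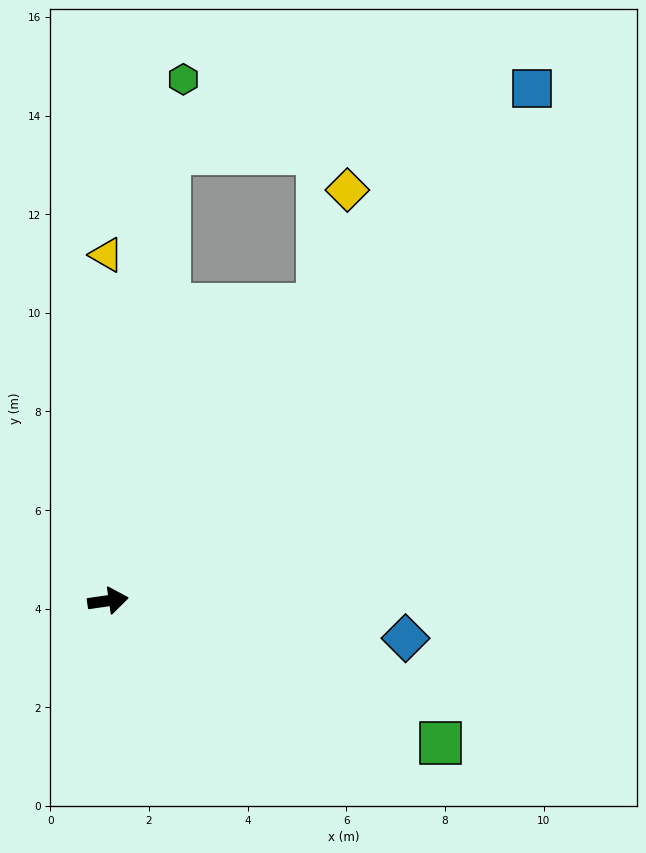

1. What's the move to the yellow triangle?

turn left 82°, forward 7.0 m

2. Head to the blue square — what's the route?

turn left 42°, forward 13.5 m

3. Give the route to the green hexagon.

turn left 73°, forward 10.7 m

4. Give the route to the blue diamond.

turn right 15°, forward 6.1 m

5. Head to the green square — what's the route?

turn right 31°, forward 7.3 m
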